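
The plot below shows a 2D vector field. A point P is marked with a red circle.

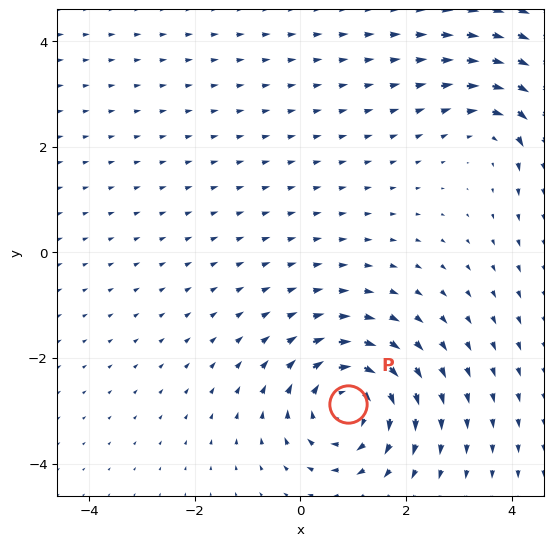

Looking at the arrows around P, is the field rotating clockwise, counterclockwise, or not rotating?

clockwise

Near P at (0.9, -2.9) the arrows circulate clockwise. The curl (z-component) there is about -5; negative curl means clockwise rotation.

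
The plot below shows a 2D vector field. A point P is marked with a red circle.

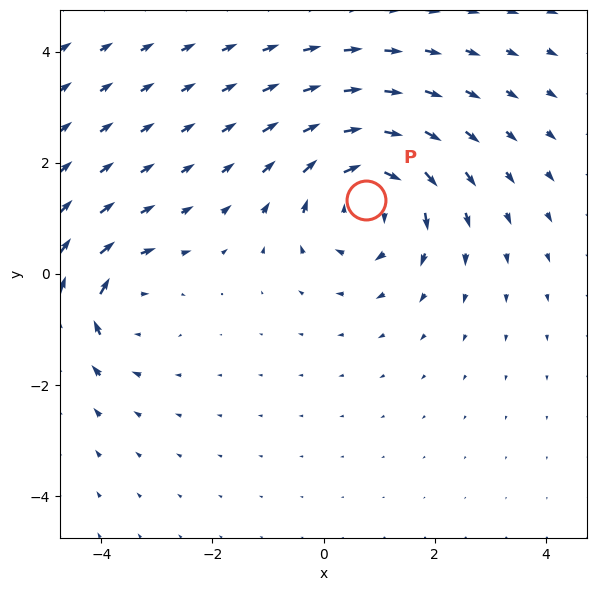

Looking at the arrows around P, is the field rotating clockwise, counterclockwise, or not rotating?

clockwise

Near P at (0.8, 1.3) the arrows circulate clockwise. The curl (z-component) there is about -4; negative curl means clockwise rotation.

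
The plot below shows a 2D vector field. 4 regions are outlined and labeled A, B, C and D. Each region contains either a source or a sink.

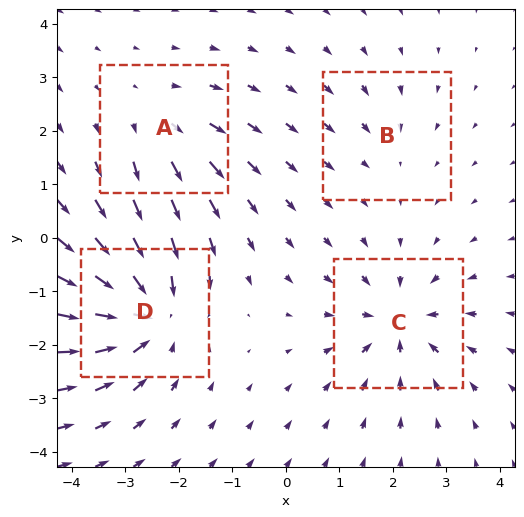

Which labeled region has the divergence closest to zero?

Divergence at each region's feature centre — A: about +3, B: about -2, C: about -5, D: about -7. Region B is closest to zero.

B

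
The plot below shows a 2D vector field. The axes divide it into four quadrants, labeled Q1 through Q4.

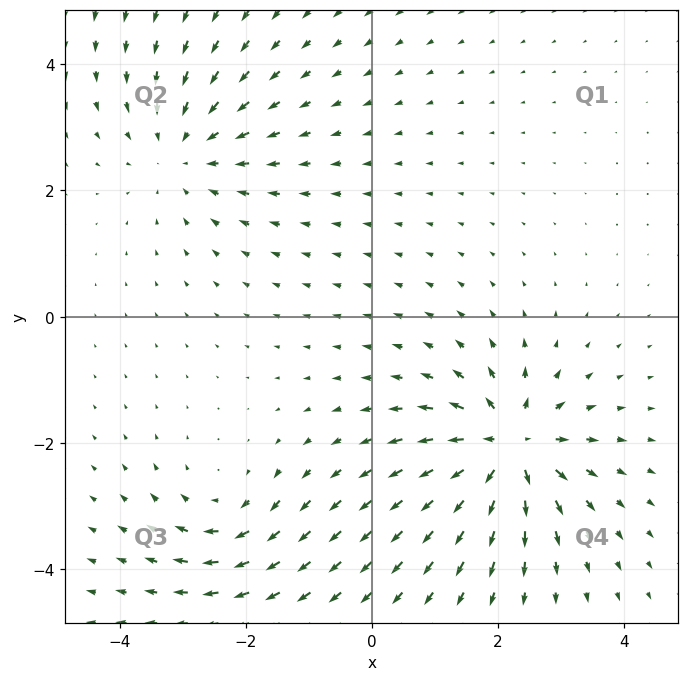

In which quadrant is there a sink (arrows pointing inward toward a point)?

The sink sits at approximately (-3.0, 2.6), which lies in quadrant Q2. The divergence there is about -3, negative as expected for a sink.

Q2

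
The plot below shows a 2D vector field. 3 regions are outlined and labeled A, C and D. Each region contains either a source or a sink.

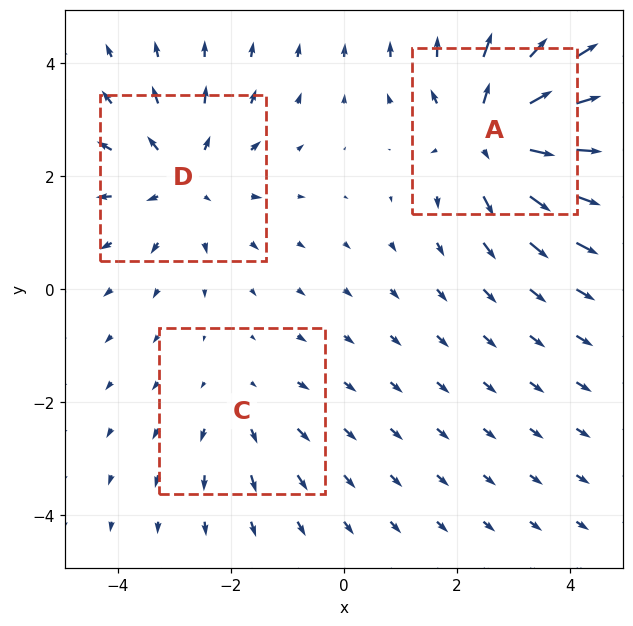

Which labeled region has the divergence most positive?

A

Divergence at each region's feature centre — A: about +5, C: about +2, D: about +3. Region A is most positive.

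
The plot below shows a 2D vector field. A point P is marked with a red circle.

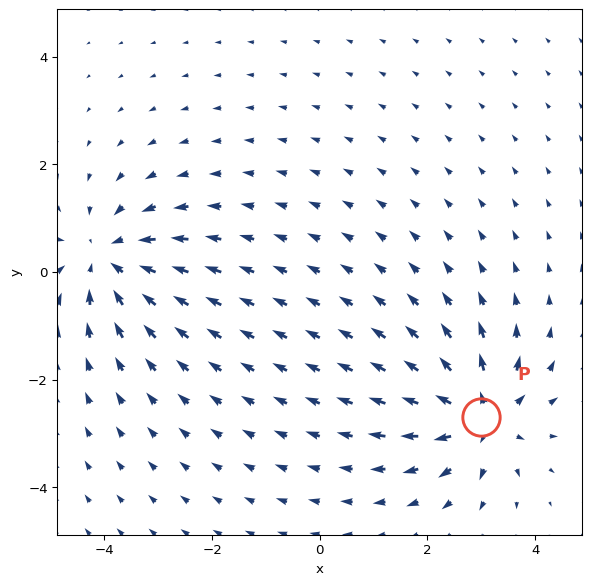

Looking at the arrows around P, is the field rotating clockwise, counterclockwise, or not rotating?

not rotating

Near P at (3.0, -2.7) the arrows show no circulation. The curl there is ≈0.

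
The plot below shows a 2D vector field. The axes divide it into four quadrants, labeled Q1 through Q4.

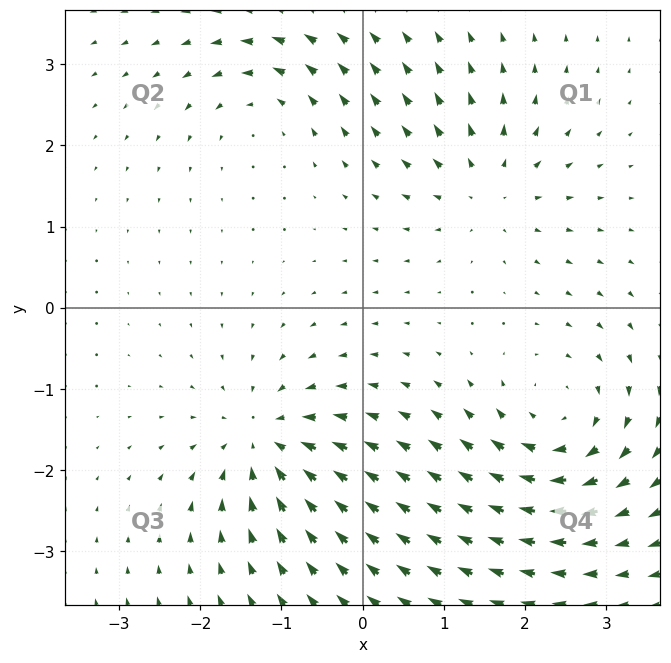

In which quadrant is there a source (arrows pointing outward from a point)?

Q1

The source sits at approximately (1.5, 1.5), which lies in quadrant Q1. The divergence there is about +4, positive as expected for a source.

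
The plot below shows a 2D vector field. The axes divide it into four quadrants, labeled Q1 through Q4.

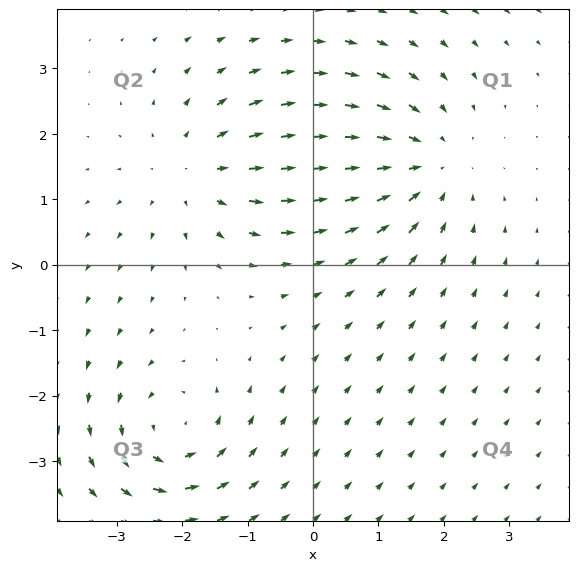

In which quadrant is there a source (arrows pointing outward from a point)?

Q2

The source sits at approximately (-1.8, 1.4), which lies in quadrant Q2. The divergence there is about +2, positive as expected for a source.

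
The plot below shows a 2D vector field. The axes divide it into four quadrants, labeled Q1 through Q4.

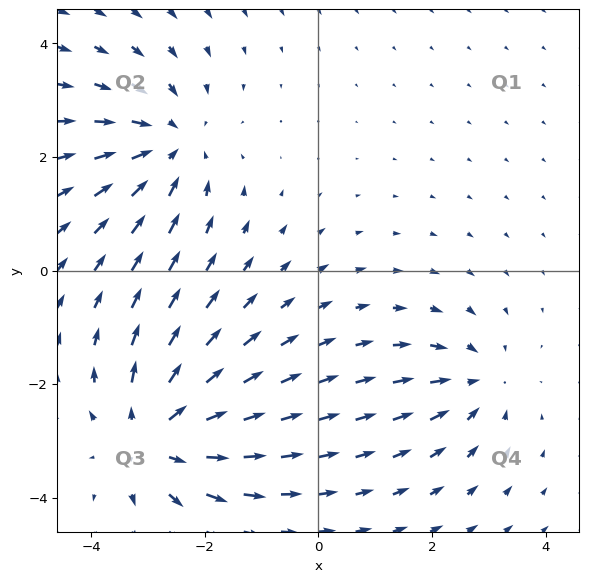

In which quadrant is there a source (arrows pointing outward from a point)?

Q3

The source sits at approximately (-2.9, -2.9), which lies in quadrant Q3. The divergence there is about +4, positive as expected for a source.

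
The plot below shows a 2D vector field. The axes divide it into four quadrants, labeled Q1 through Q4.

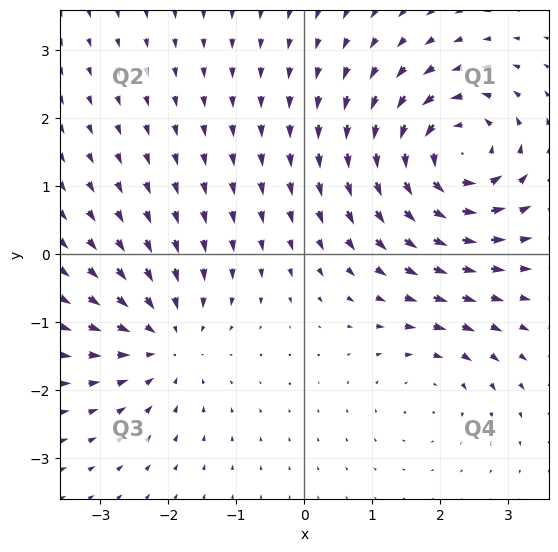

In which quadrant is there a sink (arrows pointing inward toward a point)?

Q3

The sink sits at approximately (-2.0, -1.3), which lies in quadrant Q3. The divergence there is about -4, negative as expected for a sink.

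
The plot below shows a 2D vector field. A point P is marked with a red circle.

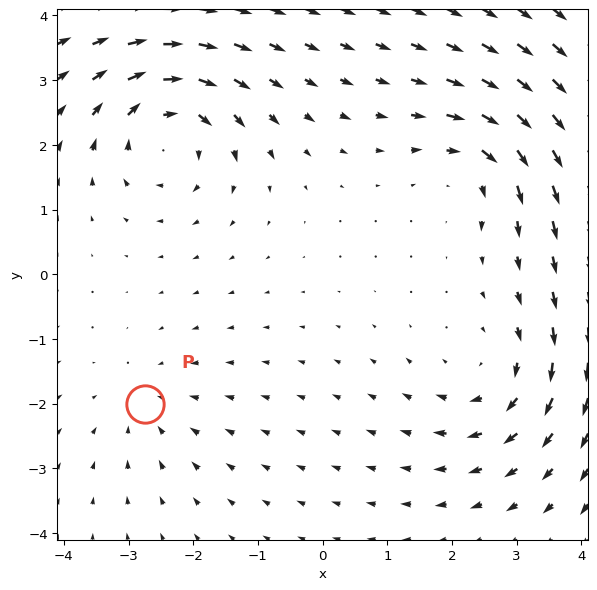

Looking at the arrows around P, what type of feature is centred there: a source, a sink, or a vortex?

sink

At P (-2.8, -2.0) the arrows converge inward. Divergence about -2, curl ≈0 — negative divergence with near-zero curl is a sink.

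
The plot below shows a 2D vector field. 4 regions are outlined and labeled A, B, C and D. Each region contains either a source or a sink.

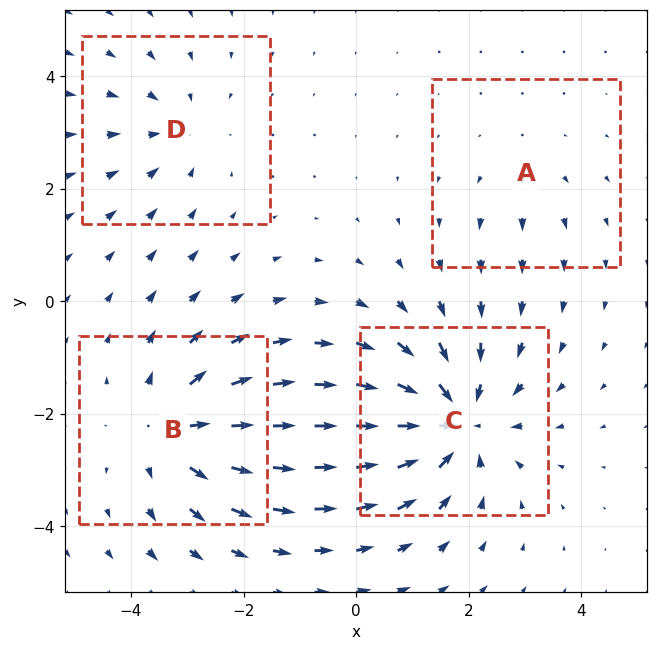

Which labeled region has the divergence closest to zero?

Divergence at each region's feature centre — A: about +2, B: about +5, C: about -6, D: about -3. Region A is closest to zero.

A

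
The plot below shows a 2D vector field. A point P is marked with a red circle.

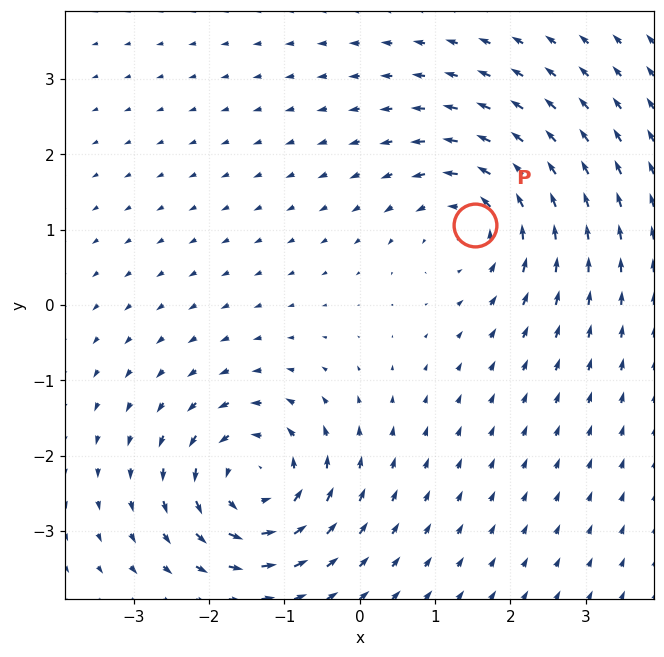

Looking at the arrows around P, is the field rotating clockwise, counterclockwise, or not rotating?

counterclockwise

Near P at (1.5, 1.1) the arrows circulate counterclockwise. The curl (z-component) there is about +4; positive curl means counterclockwise rotation.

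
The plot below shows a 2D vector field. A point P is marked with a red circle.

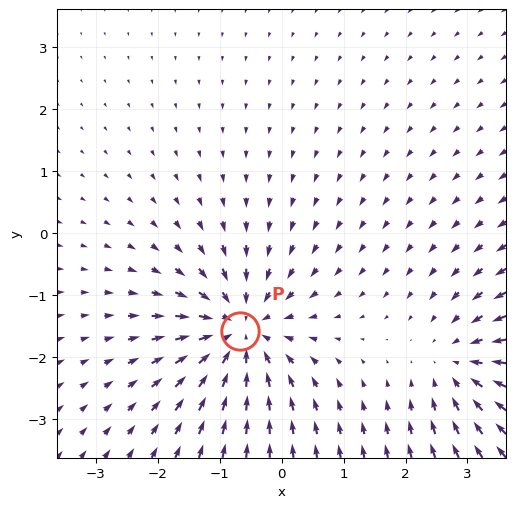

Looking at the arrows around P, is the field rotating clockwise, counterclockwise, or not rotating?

Near P at (-0.7, -1.6) the arrows show no circulation. The curl there is ≈0.

not rotating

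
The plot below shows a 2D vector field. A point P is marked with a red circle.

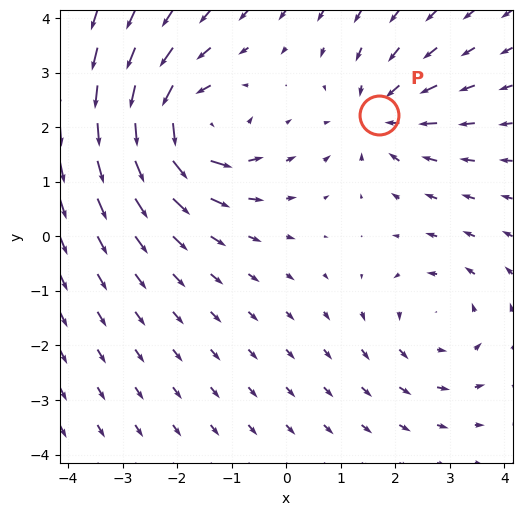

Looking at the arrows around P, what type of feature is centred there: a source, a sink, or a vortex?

At P (1.7, 2.2) the arrows converge inward. Divergence about -3, curl ≈0 — negative divergence with near-zero curl is a sink.

sink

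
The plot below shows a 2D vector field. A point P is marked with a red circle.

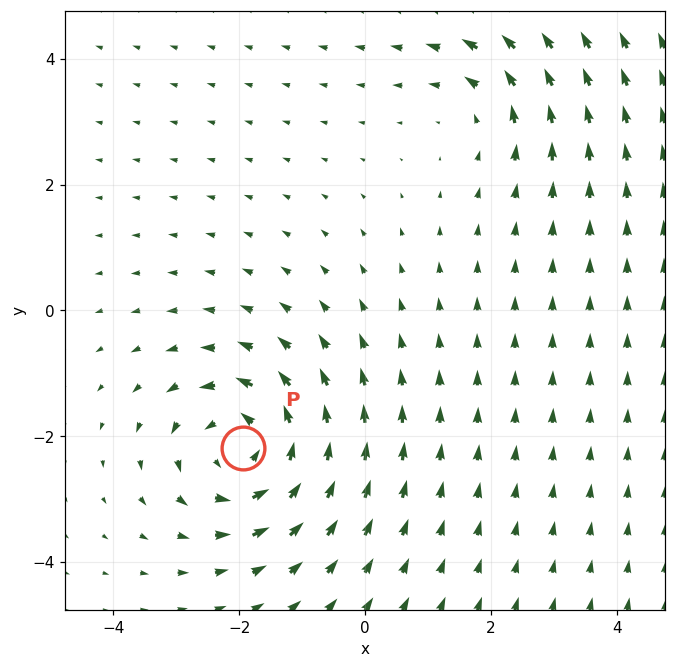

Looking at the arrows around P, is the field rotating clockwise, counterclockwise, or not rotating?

counterclockwise

Near P at (-1.9, -2.2) the arrows circulate counterclockwise. The curl (z-component) there is about +5; positive curl means counterclockwise rotation.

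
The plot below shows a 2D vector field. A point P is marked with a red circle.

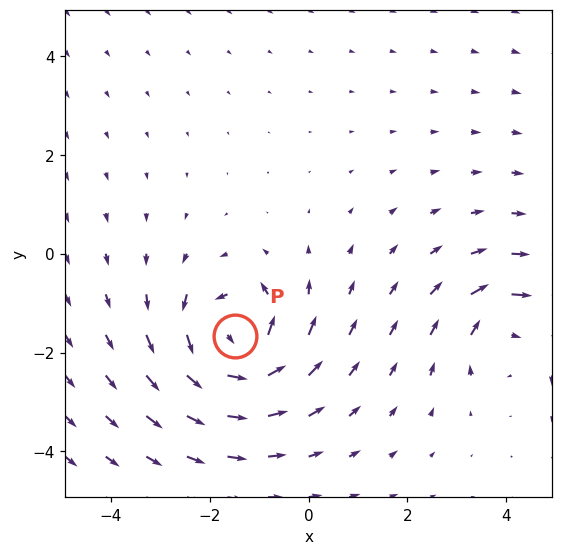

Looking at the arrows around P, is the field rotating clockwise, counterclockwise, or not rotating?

Near P at (-1.5, -1.7) the arrows circulate counterclockwise. The curl (z-component) there is about +6; positive curl means counterclockwise rotation.

counterclockwise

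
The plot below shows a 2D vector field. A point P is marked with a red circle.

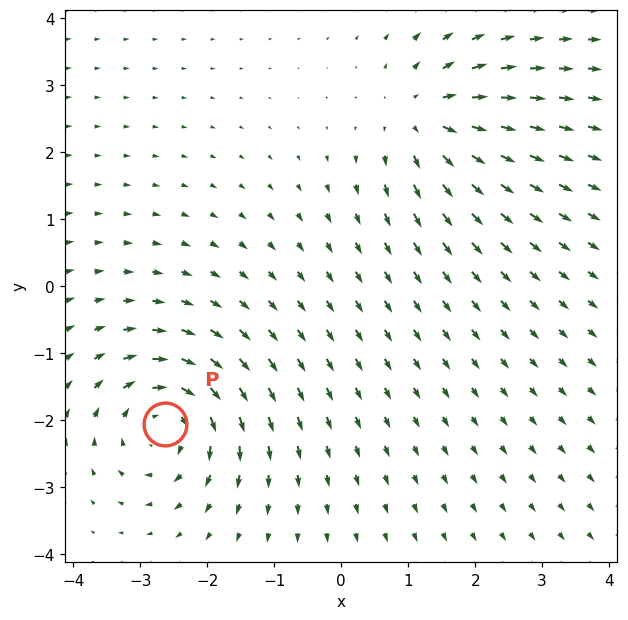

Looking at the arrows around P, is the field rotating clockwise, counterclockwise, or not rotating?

Near P at (-2.6, -2.1) the arrows circulate clockwise. The curl (z-component) there is about -4; negative curl means clockwise rotation.

clockwise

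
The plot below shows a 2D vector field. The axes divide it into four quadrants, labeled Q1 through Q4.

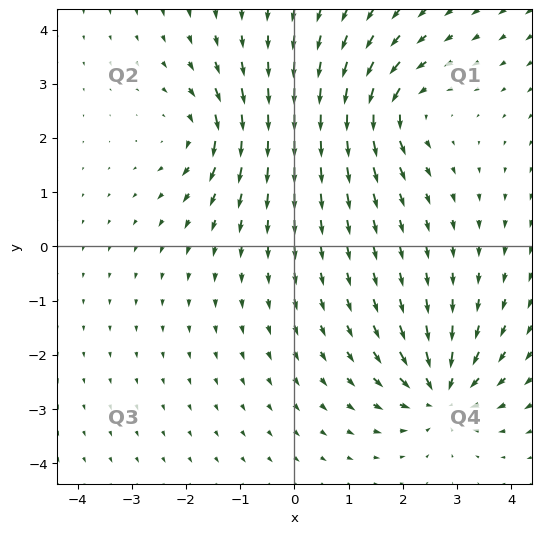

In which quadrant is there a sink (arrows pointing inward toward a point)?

The sink sits at approximately (2.7, -2.7), which lies in quadrant Q4. The divergence there is about -4, negative as expected for a sink.

Q4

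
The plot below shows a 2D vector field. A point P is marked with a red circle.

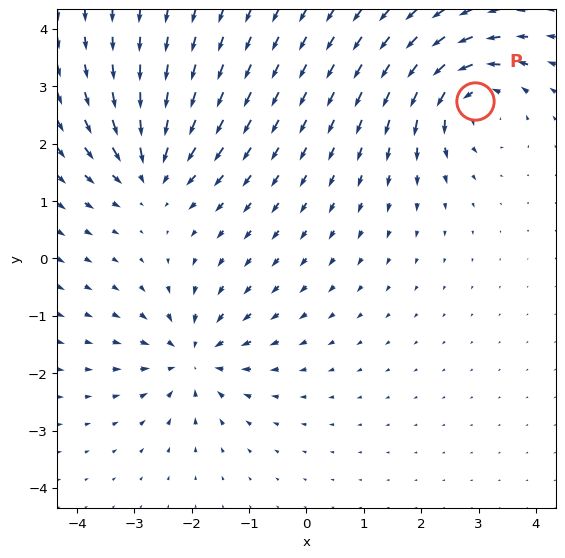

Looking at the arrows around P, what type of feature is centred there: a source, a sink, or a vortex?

At P (2.9, 2.7) the arrows circulate counterclockwise. Divergence ≈0, curl about +7 — near-zero divergence with nonzero curl is a vortex.

vortex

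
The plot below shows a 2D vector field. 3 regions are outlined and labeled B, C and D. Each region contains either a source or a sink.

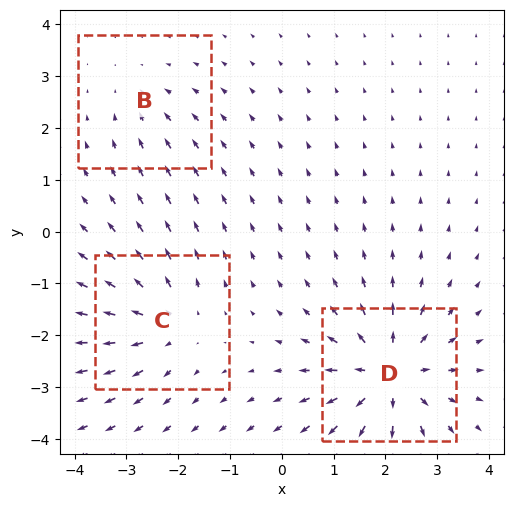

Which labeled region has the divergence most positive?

Divergence at each region's feature centre — B: about -2, C: about +4, D: about +6. Region D is most positive.

D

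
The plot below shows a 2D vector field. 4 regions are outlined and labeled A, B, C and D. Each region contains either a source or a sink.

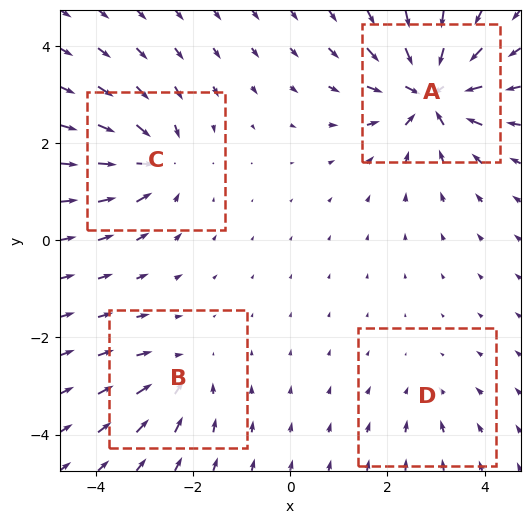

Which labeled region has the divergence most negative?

Divergence at each region's feature centre — A: about -8, B: about -4, C: about -5, D: about -2. Region A is most negative.

A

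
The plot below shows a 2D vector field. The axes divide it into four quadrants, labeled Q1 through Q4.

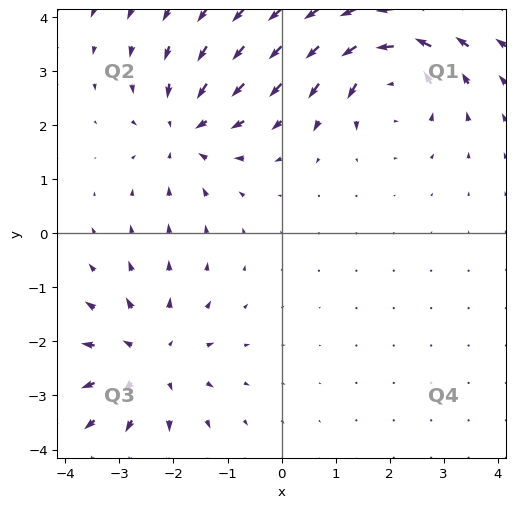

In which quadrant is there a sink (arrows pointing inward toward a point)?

The sink sits at approximately (-1.8, 1.9), which lies in quadrant Q2. The divergence there is about -4, negative as expected for a sink.

Q2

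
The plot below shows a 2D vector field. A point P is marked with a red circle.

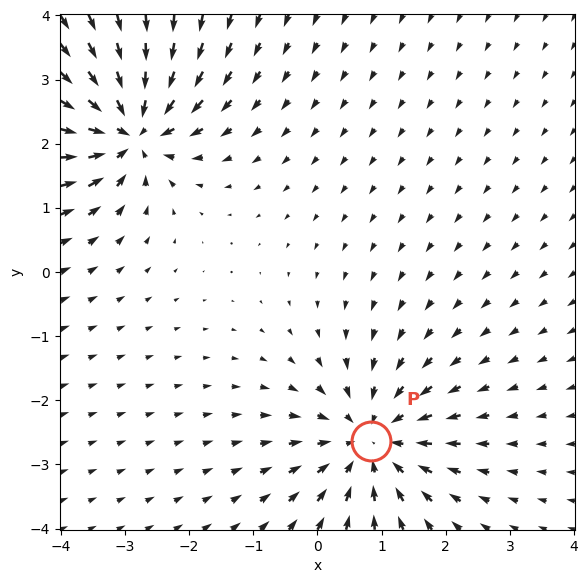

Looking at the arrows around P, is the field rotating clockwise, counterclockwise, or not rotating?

not rotating

Near P at (0.8, -2.6) the arrows show no circulation. The curl there is ≈0.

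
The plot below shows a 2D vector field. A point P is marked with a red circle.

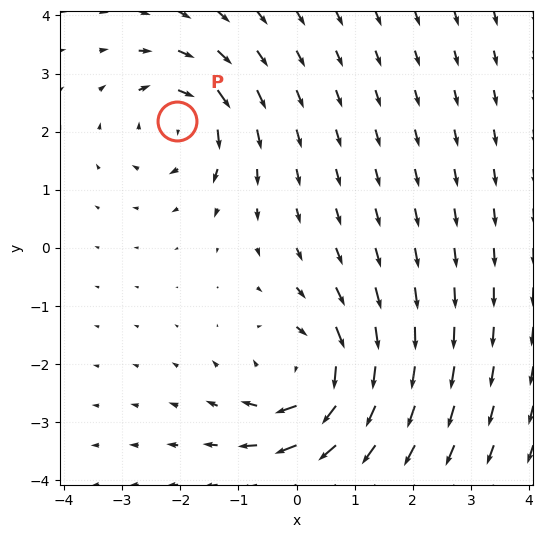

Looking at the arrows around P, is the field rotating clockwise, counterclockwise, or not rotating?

Near P at (-2.1, 2.2) the arrows circulate clockwise. The curl (z-component) there is about -4; negative curl means clockwise rotation.

clockwise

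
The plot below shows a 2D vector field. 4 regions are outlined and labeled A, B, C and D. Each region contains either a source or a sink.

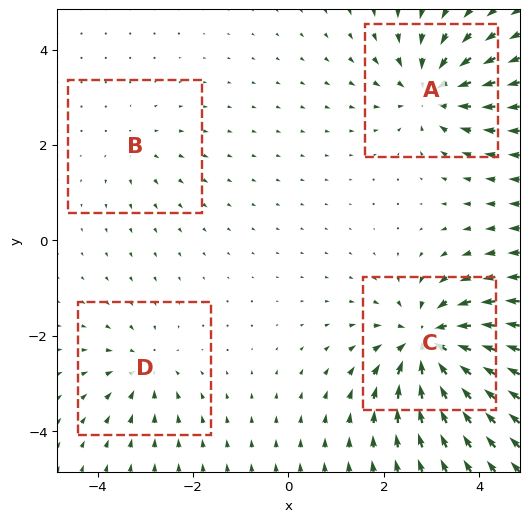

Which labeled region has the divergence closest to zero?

B

Divergence at each region's feature centre — A: about -6, B: about +2, C: about -8, D: about -4. Region B is closest to zero.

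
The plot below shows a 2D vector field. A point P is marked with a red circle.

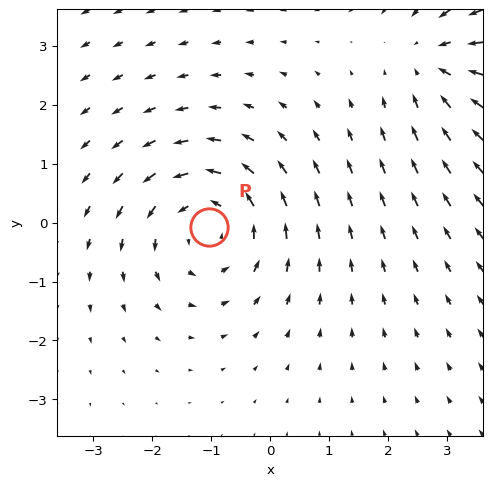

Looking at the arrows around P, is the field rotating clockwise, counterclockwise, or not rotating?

counterclockwise

Near P at (-1.0, -0.1) the arrows circulate counterclockwise. The curl (z-component) there is about +4; positive curl means counterclockwise rotation.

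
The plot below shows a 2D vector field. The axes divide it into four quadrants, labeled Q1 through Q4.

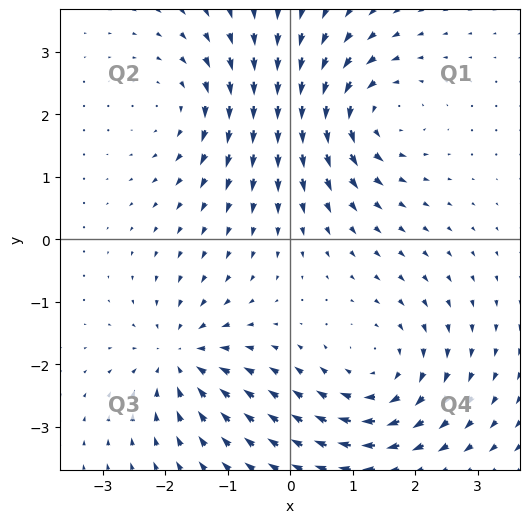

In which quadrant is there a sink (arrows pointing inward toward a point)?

Q3

The sink sits at approximately (-1.8, -1.9), which lies in quadrant Q3. The divergence there is about -5, negative as expected for a sink.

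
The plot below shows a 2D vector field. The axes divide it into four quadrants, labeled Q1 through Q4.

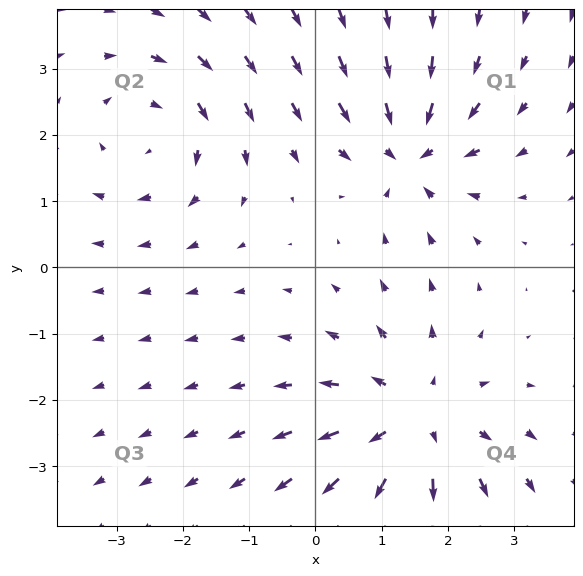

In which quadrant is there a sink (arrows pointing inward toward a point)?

Q1

The sink sits at approximately (1.4, 1.7), which lies in quadrant Q1. The divergence there is about -5, negative as expected for a sink.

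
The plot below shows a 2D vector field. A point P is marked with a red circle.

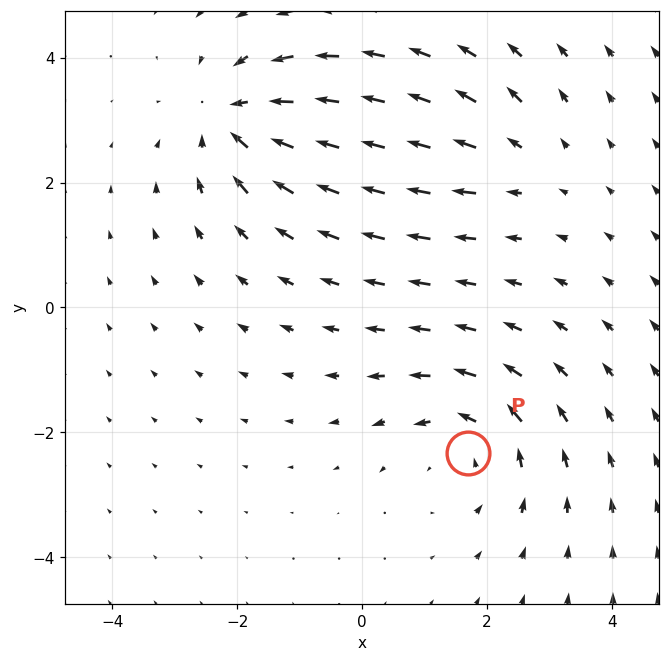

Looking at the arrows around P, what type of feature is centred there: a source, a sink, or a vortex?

At P (1.7, -2.3) the arrows circulate counterclockwise. Divergence ≈0, curl about +4 — near-zero divergence with nonzero curl is a vortex.

vortex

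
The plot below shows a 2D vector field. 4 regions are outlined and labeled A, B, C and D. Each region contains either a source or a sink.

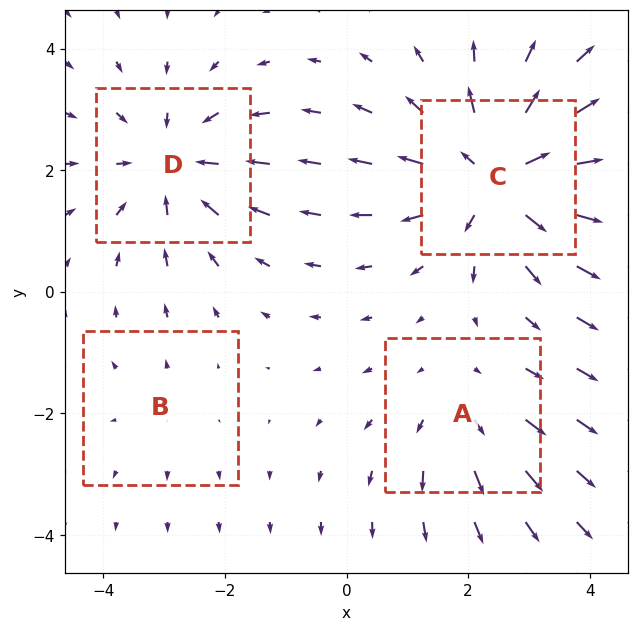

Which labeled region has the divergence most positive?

Divergence at each region's feature centre — A: about +3, B: about +2, C: about +6, D: about -4. Region C is most positive.

C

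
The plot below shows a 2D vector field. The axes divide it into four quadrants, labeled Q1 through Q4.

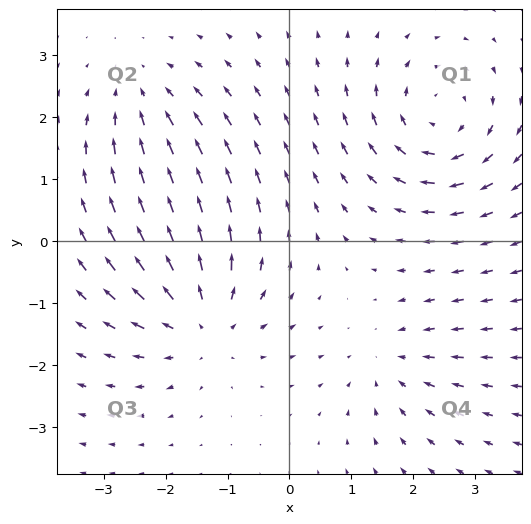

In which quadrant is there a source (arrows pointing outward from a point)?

Q3

The source sits at approximately (-1.4, -1.3), which lies in quadrant Q3. The divergence there is about +5, positive as expected for a source.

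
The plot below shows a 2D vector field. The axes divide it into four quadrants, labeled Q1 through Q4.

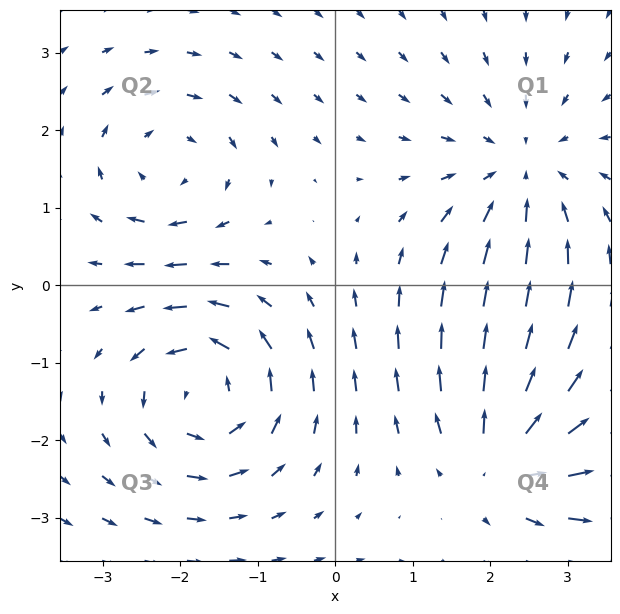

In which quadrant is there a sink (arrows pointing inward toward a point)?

Q1

The sink sits at approximately (2.4, 1.5), which lies in quadrant Q1. The divergence there is about -3, negative as expected for a sink.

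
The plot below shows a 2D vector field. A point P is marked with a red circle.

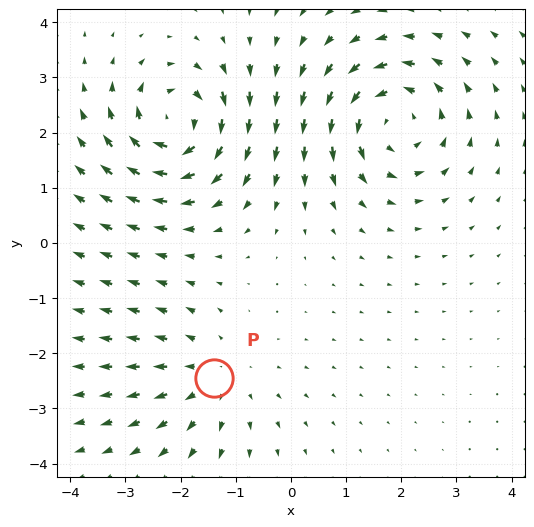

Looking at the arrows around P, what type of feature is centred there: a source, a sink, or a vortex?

source

At P (-1.4, -2.4) the arrows spread outward. Divergence about +2, curl ≈0 — positive divergence with near-zero curl is a source.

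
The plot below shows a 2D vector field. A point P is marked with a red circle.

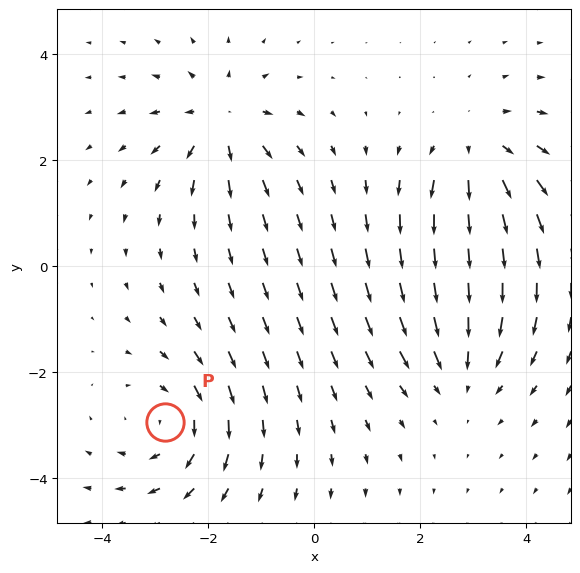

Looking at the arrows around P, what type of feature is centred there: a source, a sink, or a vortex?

vortex

At P (-2.8, -3.0) the arrows circulate clockwise. Divergence ≈0, curl about -4 — near-zero divergence with nonzero curl is a vortex.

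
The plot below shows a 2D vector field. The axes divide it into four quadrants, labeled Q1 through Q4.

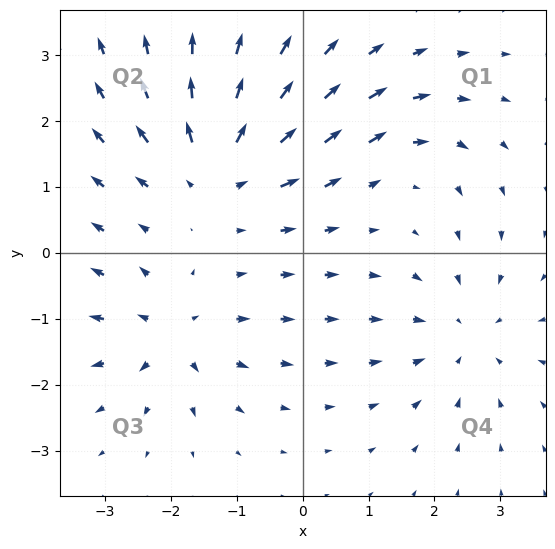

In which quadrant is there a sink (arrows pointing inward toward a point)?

Q4

The sink sits at approximately (2.4, -1.3), which lies in quadrant Q4. The divergence there is about -3, negative as expected for a sink.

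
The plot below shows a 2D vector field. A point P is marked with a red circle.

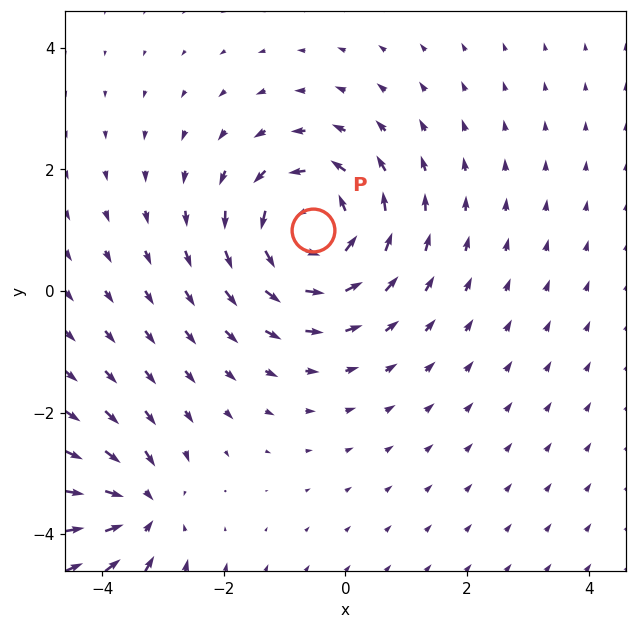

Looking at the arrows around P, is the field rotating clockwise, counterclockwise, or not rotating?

Near P at (-0.5, 1.0) the arrows circulate counterclockwise. The curl (z-component) there is about +5; positive curl means counterclockwise rotation.

counterclockwise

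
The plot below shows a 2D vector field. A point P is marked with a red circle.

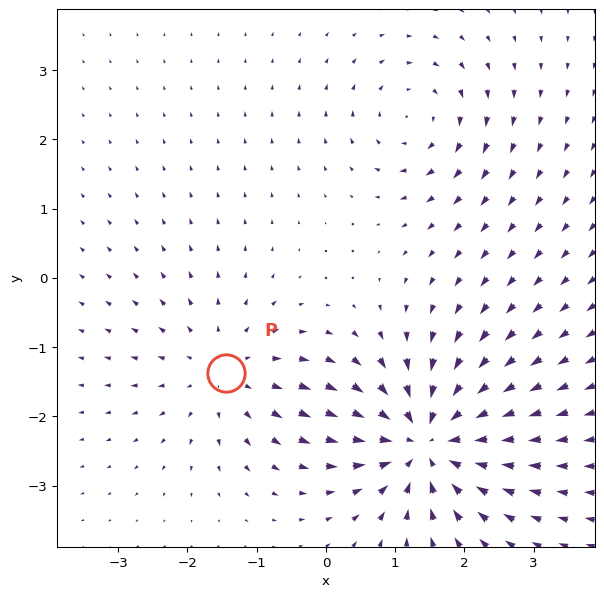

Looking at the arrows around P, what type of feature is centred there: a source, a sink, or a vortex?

source

At P (-1.4, -1.4) the arrows spread outward. Divergence about +3, curl ≈0 — positive divergence with near-zero curl is a source.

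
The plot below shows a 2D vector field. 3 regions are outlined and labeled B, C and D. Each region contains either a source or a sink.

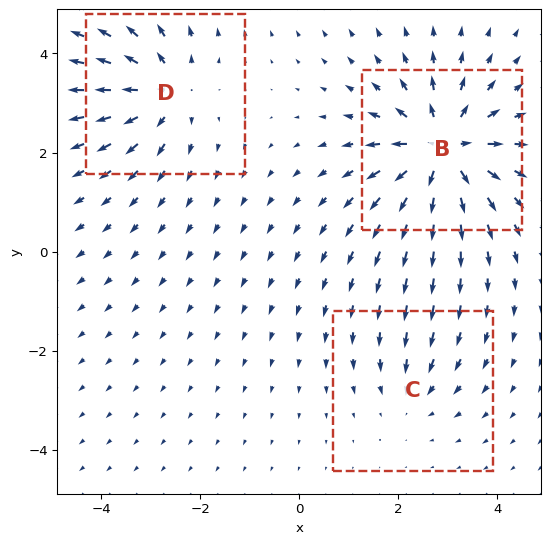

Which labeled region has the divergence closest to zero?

Divergence at each region's feature centre — B: about +6, C: about -2, D: about +4. Region C is closest to zero.

C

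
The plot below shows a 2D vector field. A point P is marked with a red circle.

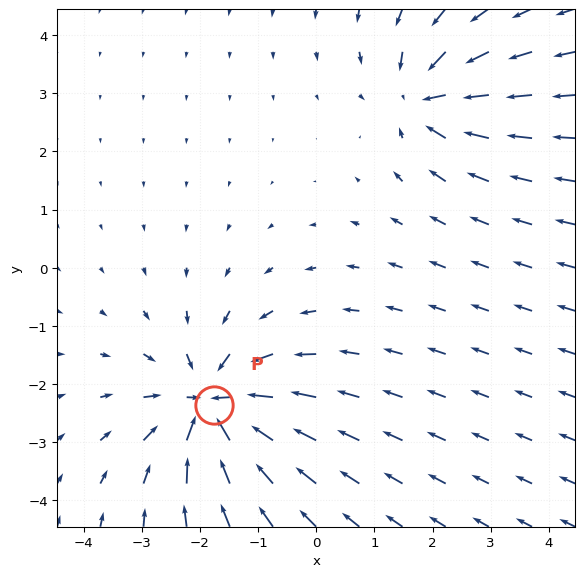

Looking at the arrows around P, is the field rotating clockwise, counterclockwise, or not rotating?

not rotating

Near P at (-1.8, -2.4) the arrows show no circulation. The curl there is ≈0.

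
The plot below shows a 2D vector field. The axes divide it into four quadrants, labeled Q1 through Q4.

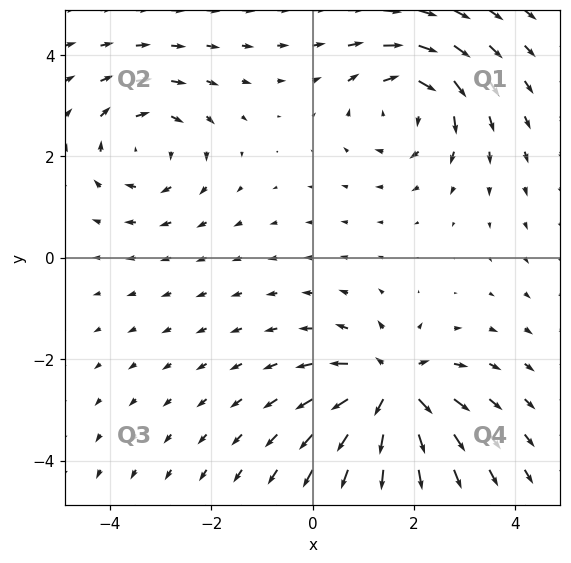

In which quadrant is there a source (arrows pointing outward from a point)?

The source sits at approximately (1.6, -2.6), which lies in quadrant Q4. The divergence there is about +6, positive as expected for a source.

Q4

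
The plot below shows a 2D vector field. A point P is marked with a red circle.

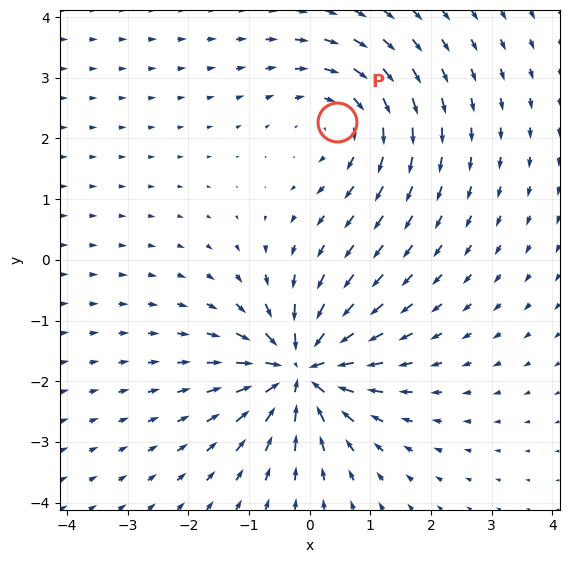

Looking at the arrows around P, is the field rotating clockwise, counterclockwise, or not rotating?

clockwise

Near P at (0.4, 2.3) the arrows circulate clockwise. The curl (z-component) there is about -3; negative curl means clockwise rotation.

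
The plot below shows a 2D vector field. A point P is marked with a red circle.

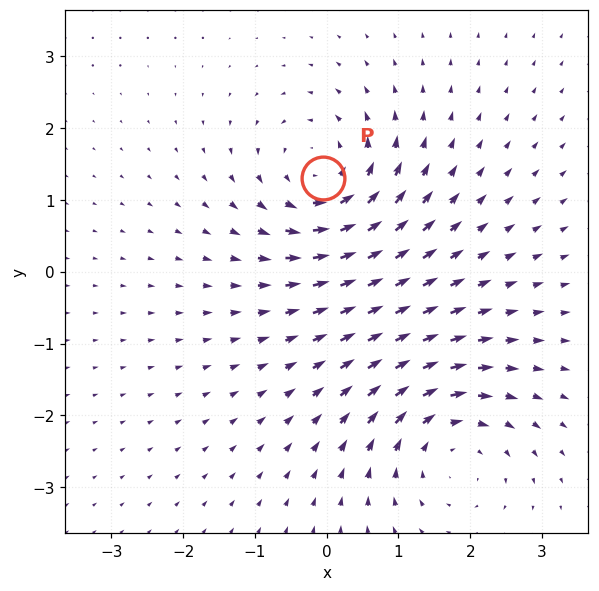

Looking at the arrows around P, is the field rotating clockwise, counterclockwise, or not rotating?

Near P at (-0.1, 1.3) the arrows circulate counterclockwise. The curl (z-component) there is about +5; positive curl means counterclockwise rotation.

counterclockwise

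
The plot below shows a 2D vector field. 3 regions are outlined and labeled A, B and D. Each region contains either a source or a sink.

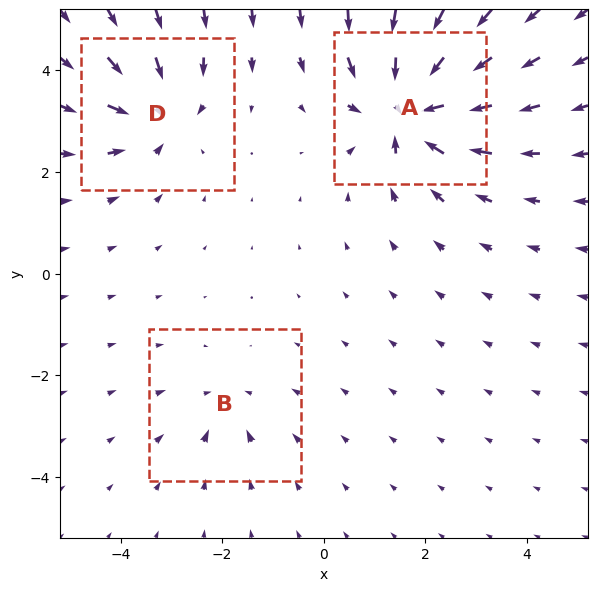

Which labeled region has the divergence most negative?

A

Divergence at each region's feature centre — A: about -7, B: about -2, D: about -4. Region A is most negative.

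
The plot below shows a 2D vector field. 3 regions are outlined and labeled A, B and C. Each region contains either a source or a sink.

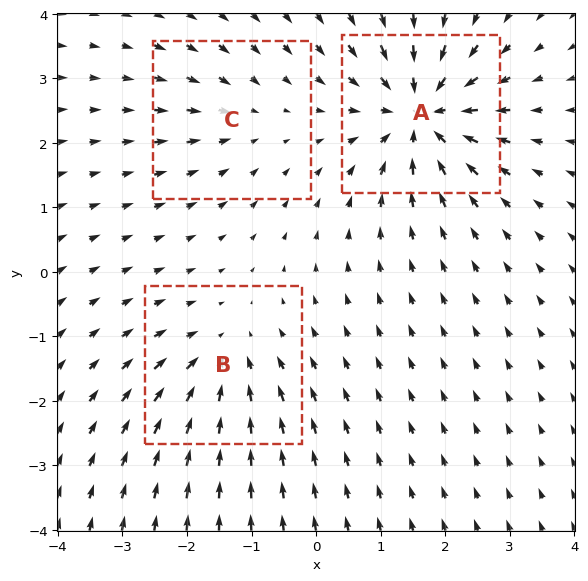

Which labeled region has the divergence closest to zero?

Divergence at each region's feature centre — A: about -6, B: about -4, C: about -2. Region C is closest to zero.

C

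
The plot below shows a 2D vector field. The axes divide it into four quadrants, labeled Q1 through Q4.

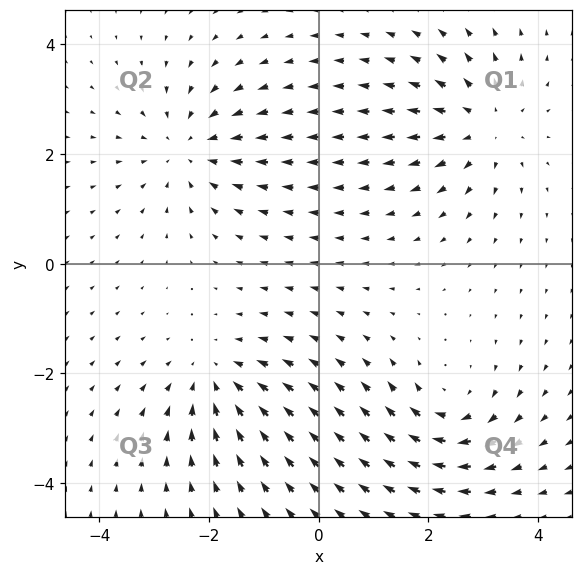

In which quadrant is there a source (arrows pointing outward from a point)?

The source sits at approximately (3.0, 2.5), which lies in quadrant Q1. The divergence there is about +4, positive as expected for a source.

Q1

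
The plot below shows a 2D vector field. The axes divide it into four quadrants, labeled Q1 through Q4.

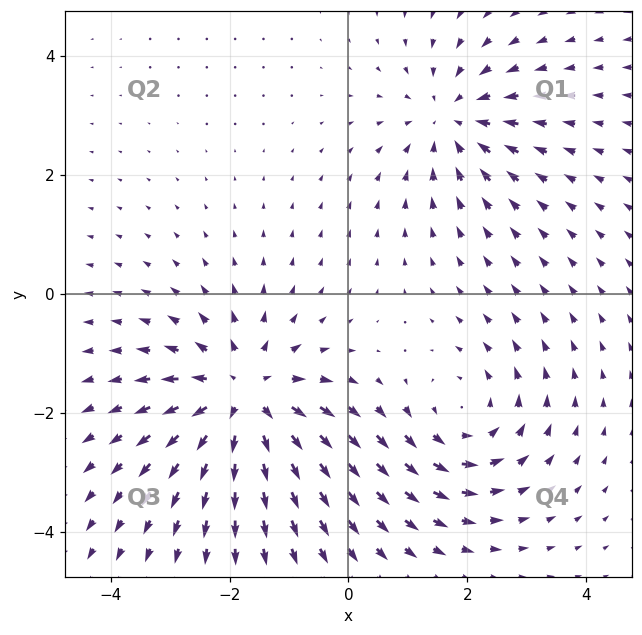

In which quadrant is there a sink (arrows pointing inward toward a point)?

The sink sits at approximately (1.7, 2.9), which lies in quadrant Q1. The divergence there is about -3, negative as expected for a sink.

Q1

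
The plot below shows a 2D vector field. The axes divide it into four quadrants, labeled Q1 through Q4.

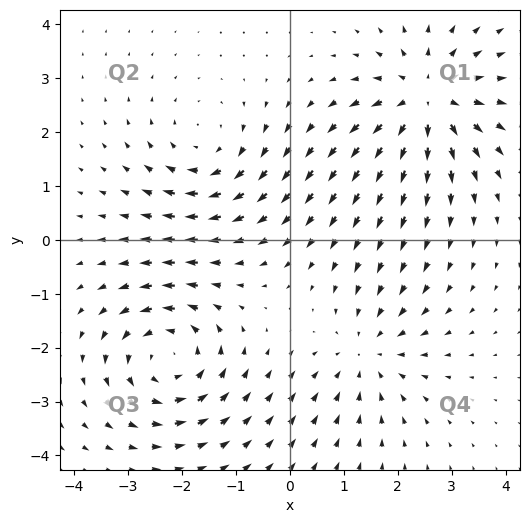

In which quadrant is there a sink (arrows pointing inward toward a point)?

Q4

The sink sits at approximately (1.4, -2.1), which lies in quadrant Q4. The divergence there is about -3, negative as expected for a sink.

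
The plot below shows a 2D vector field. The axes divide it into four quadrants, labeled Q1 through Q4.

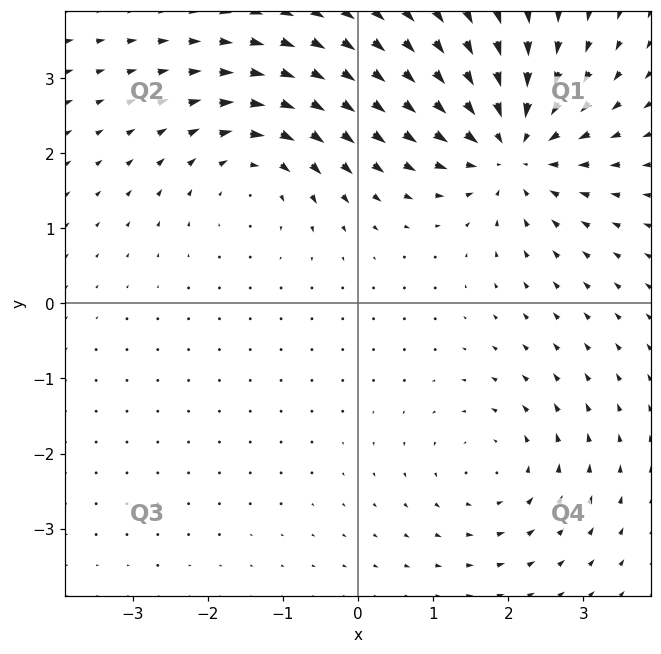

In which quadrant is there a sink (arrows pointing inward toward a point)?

The sink sits at approximately (2.0, 2.1), which lies in quadrant Q1. The divergence there is about -6, negative as expected for a sink.

Q1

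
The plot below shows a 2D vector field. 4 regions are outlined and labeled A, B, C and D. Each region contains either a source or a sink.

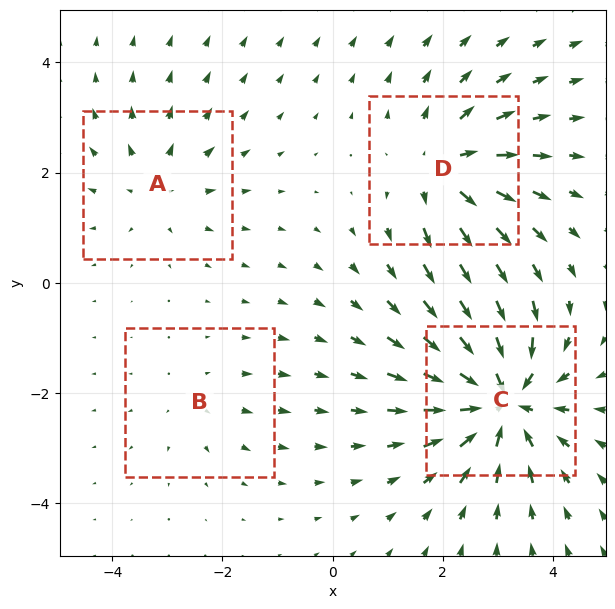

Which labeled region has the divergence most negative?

C

Divergence at each region's feature centre — A: about +3, B: about +2, C: about -7, D: about +5. Region C is most negative.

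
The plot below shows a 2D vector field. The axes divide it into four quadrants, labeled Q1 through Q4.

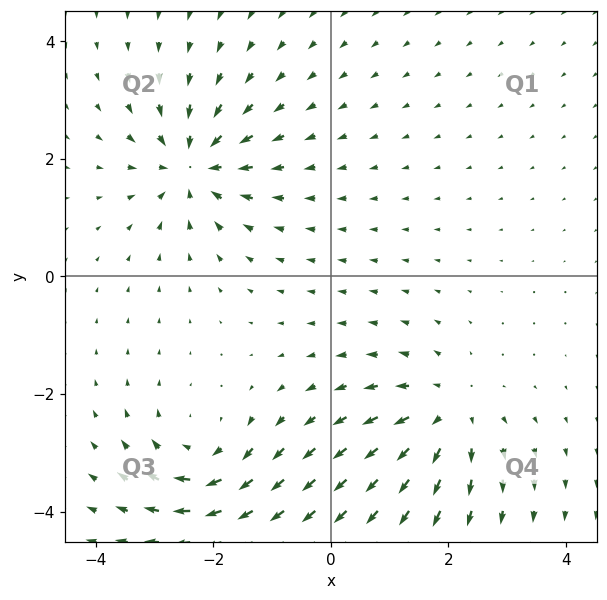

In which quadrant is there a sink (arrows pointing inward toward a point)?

The sink sits at approximately (-2.3, 1.9), which lies in quadrant Q2. The divergence there is about -5, negative as expected for a sink.

Q2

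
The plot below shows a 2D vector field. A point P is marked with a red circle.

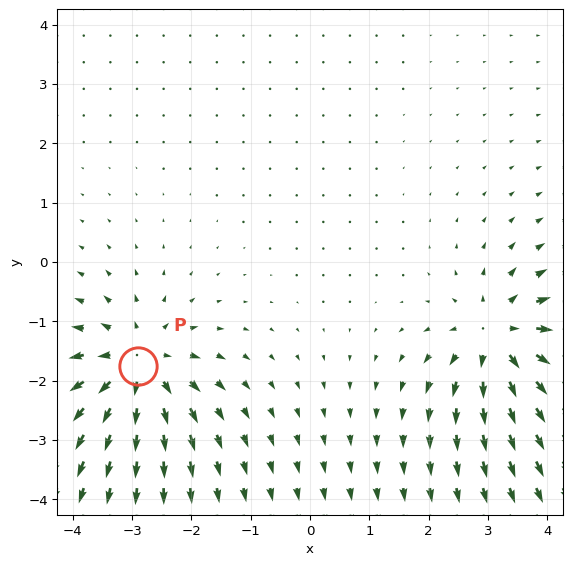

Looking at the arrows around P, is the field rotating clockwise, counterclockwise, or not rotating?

not rotating

Near P at (-2.9, -1.7) the arrows show no circulation. The curl there is ≈0.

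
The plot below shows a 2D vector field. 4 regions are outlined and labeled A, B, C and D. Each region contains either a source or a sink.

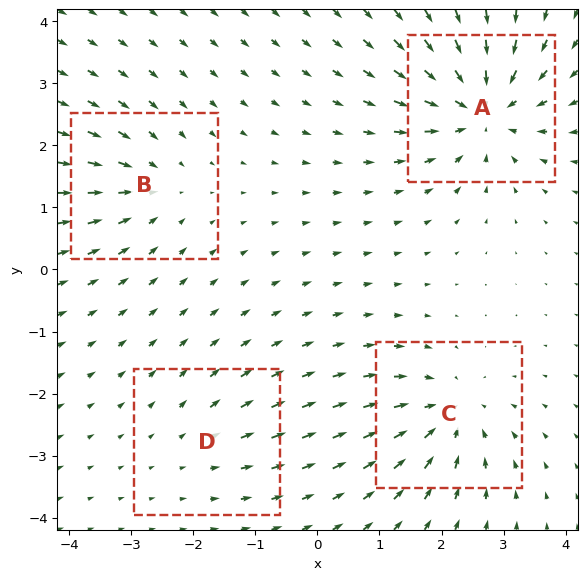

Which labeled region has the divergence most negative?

Divergence at each region's feature centre — A: about -8, B: about -4, C: about -5, D: about +2. Region A is most negative.

A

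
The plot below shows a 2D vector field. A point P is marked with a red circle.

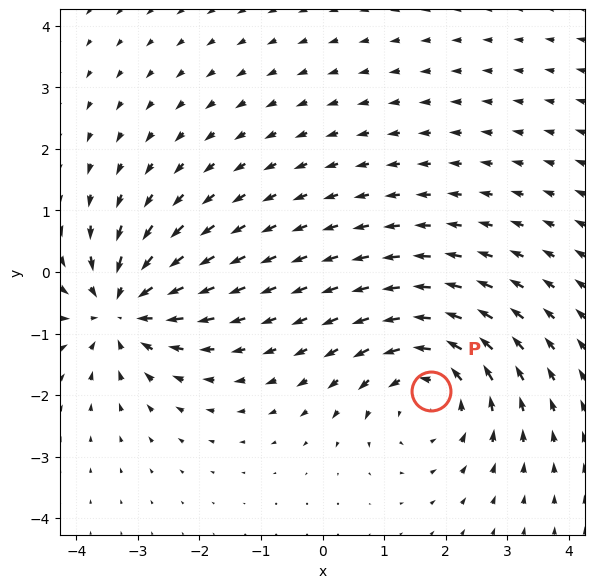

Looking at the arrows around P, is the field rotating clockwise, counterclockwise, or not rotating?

counterclockwise

Near P at (1.8, -1.9) the arrows circulate counterclockwise. The curl (z-component) there is about +4; positive curl means counterclockwise rotation.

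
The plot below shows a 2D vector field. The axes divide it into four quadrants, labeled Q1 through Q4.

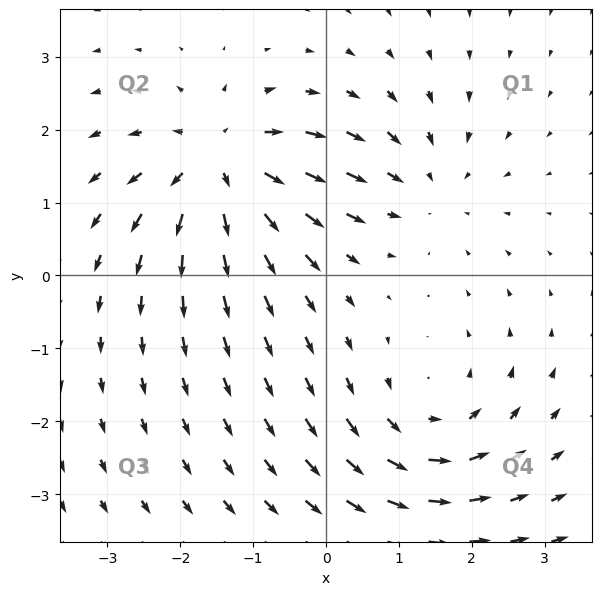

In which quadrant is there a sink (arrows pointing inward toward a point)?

Q1

The sink sits at approximately (1.4, 1.2), which lies in quadrant Q1. The divergence there is about -3, negative as expected for a sink.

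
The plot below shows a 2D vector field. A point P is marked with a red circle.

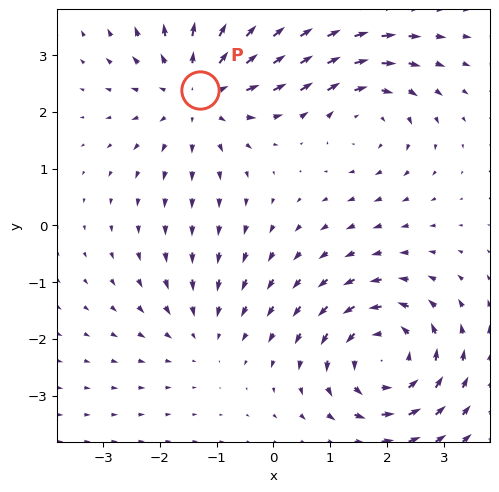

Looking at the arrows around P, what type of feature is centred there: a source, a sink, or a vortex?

source

At P (-1.3, 2.4) the arrows spread outward. Divergence about +4, curl ≈0 — positive divergence with near-zero curl is a source.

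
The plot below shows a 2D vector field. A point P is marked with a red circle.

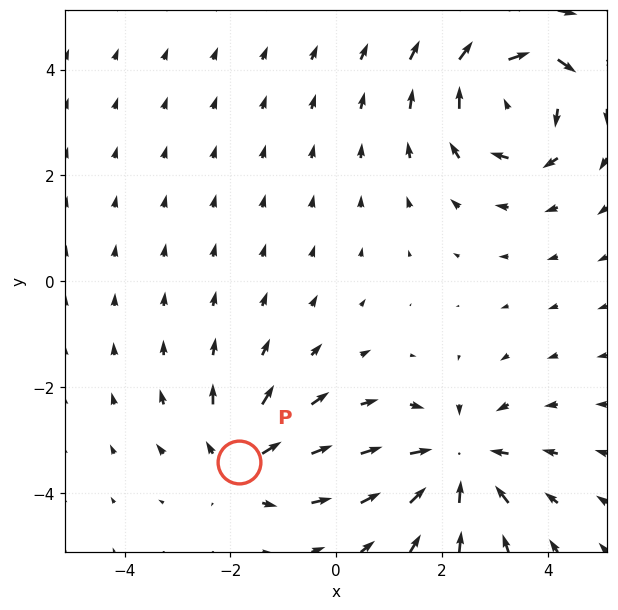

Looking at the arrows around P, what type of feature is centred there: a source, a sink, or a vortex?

At P (-1.8, -3.4) the arrows spread outward. Divergence about +4, curl ≈0 — positive divergence with near-zero curl is a source.

source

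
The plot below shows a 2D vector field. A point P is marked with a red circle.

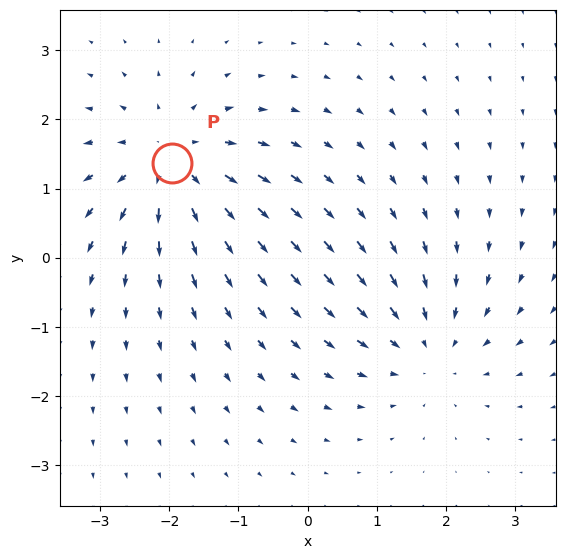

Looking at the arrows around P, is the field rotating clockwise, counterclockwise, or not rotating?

not rotating

Near P at (-2.0, 1.4) the arrows show no circulation. The curl there is ≈0.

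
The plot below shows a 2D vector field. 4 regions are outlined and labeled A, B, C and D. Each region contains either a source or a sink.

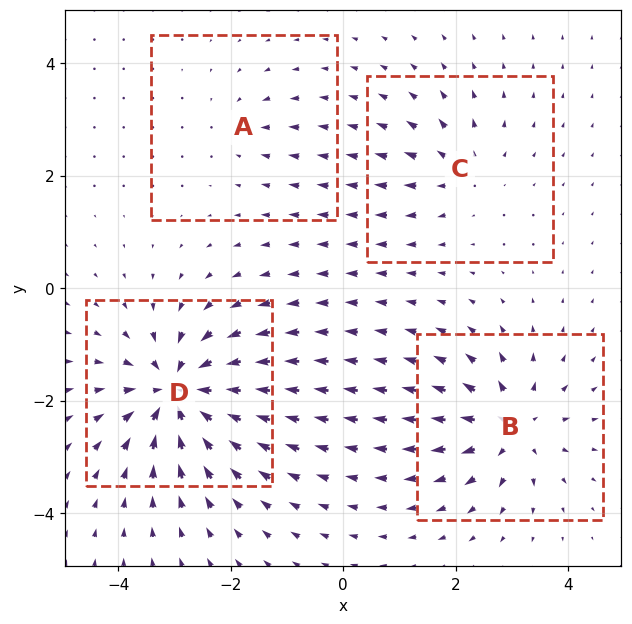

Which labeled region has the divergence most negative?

D

Divergence at each region's feature centre — A: about -3, B: about +6, C: about +4, D: about -9. Region D is most negative.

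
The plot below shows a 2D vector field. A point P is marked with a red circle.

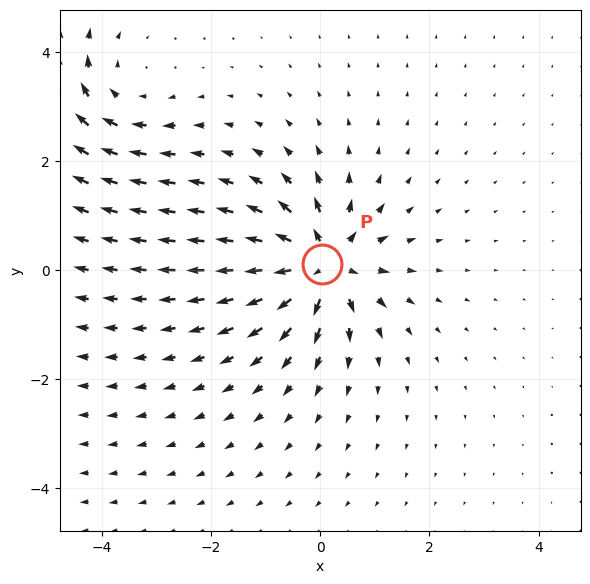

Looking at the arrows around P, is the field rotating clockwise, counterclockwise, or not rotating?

not rotating

Near P at (0.0, 0.1) the arrows show no circulation. The curl there is ≈0.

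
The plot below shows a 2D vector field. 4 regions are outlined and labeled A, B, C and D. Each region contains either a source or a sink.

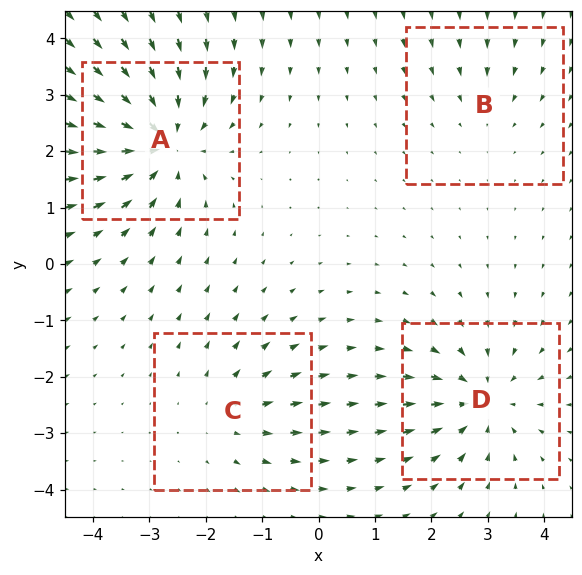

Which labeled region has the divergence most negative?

Divergence at each region's feature centre — A: about -7, B: about -2, C: about +3, D: about -5. Region A is most negative.

A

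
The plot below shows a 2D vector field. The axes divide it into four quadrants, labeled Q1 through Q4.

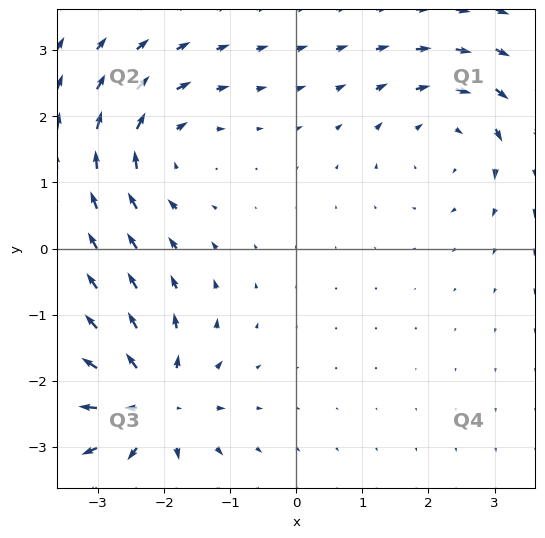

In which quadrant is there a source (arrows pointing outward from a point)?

The source sits at approximately (-2.2, -2.3), which lies in quadrant Q3. The divergence there is about +7, positive as expected for a source.

Q3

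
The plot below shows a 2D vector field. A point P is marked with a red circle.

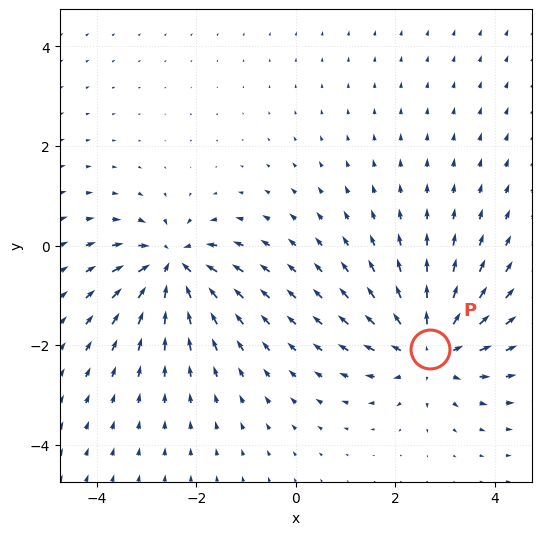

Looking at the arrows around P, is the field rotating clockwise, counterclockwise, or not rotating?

not rotating

Near P at (2.7, -2.1) the arrows show no circulation. The curl there is ≈0.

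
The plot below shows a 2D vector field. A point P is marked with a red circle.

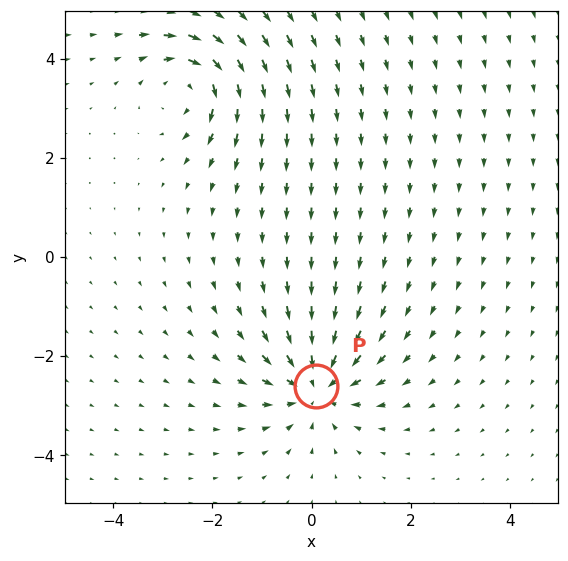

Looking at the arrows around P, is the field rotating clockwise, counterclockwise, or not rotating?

Near P at (0.1, -2.6) the arrows show no circulation. The curl there is ≈0.

not rotating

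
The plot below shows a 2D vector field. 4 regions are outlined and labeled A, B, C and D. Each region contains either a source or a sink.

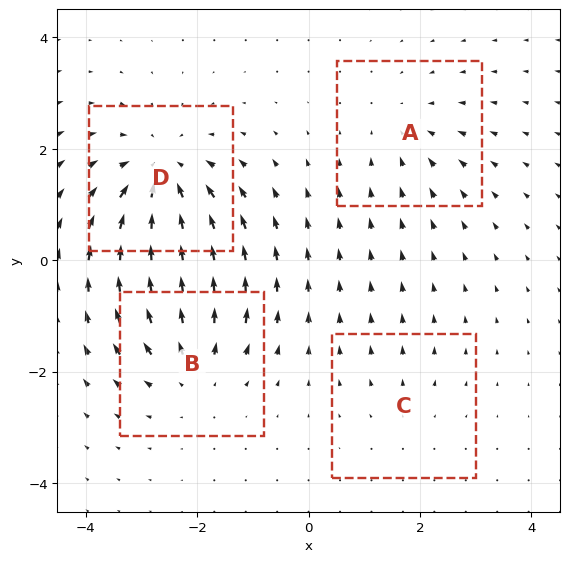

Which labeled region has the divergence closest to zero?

C

Divergence at each region's feature centre — A: about -3, B: about +4, C: about +2, D: about -6. Region C is closest to zero.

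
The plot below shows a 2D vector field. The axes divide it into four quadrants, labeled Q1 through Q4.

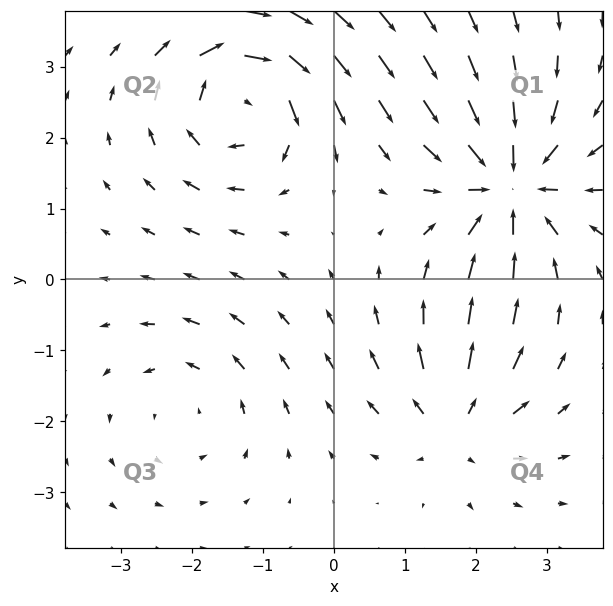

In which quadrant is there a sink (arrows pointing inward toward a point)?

Q1

The sink sits at approximately (2.5, 1.3), which lies in quadrant Q1. The divergence there is about -6, negative as expected for a sink.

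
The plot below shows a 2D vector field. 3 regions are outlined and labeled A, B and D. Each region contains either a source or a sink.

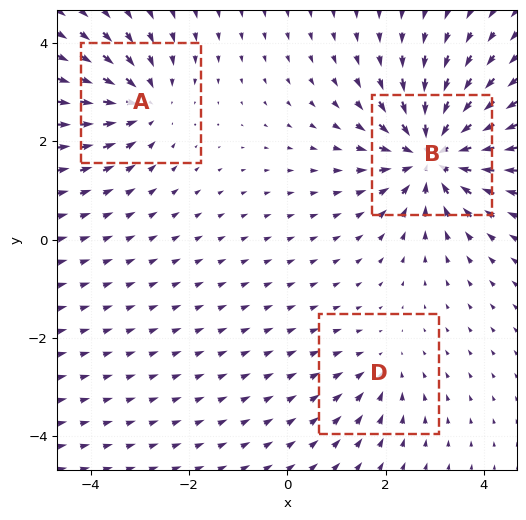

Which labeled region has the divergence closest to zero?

Divergence at each region's feature centre — A: about -3, B: about -5, D: about -2. Region D is closest to zero.

D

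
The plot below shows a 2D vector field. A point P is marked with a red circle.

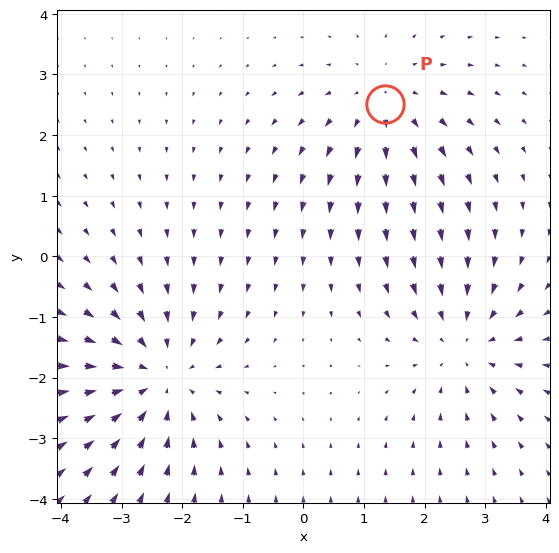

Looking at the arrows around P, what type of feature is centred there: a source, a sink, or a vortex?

At P (1.3, 2.5) the arrows spread outward. Divergence about +2, curl ≈0 — positive divergence with near-zero curl is a source.

source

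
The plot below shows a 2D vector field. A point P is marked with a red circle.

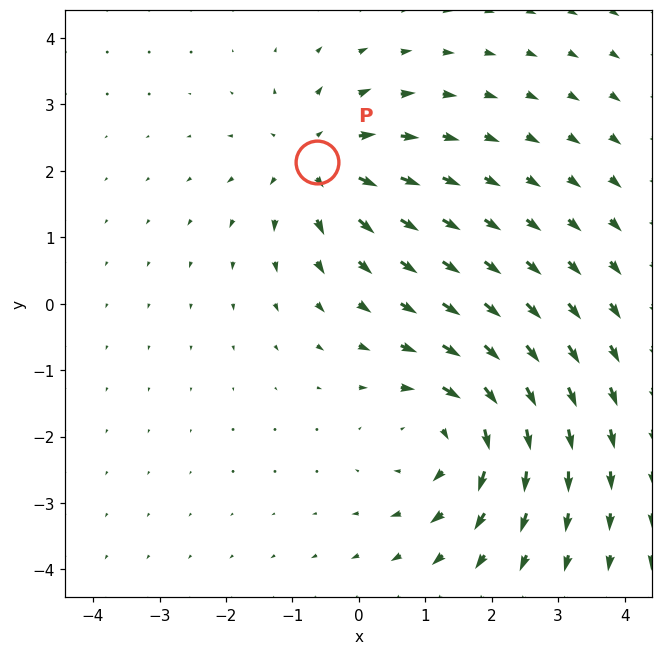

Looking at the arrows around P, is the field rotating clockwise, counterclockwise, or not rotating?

not rotating

Near P at (-0.6, 2.1) the arrows show no circulation. The curl there is ≈0.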